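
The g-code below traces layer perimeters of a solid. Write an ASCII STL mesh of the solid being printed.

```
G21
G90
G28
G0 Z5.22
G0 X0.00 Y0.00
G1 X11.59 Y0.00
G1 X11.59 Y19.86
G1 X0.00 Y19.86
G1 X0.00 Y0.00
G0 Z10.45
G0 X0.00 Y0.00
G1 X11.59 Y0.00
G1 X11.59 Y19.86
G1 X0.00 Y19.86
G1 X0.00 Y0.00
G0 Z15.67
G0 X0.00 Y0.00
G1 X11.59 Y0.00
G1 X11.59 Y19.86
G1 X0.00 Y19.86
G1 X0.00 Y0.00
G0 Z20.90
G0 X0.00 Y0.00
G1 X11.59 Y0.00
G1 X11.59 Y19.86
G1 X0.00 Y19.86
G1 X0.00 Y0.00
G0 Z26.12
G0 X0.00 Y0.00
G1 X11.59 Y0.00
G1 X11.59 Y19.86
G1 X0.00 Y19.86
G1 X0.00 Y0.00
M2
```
solid part
  facet normal 0.0000 0.0000 -1.0000
    outer loop
      vertex 11.59 19.86 0.00
      vertex 11.59 0.00 0.00
      vertex 0.00 0.00 0.00
    endloop
  endfacet
  facet normal 0.0000 0.0000 -1.0000
    outer loop
      vertex 0.00 19.86 0.00
      vertex 11.59 19.86 0.00
      vertex 0.00 0.00 0.00
    endloop
  endfacet
  facet normal 0.0000 0.0000 1.0000
    outer loop
      vertex 0.00 0.00 26.12
      vertex 11.59 0.00 26.12
      vertex 11.59 19.86 26.12
    endloop
  endfacet
  facet normal 0.0000 0.0000 1.0000
    outer loop
      vertex 0.00 0.00 26.12
      vertex 11.59 19.86 26.12
      vertex 0.00 19.86 26.12
    endloop
  endfacet
  facet normal 0.0000 -1.0000 0.0000
    outer loop
      vertex 0.00 0.00 0.00
      vertex 11.59 0.00 0.00
      vertex 11.59 0.00 26.12
    endloop
  endfacet
  facet normal 0.0000 -1.0000 0.0000
    outer loop
      vertex 0.00 0.00 0.00
      vertex 11.59 0.00 26.12
      vertex 0.00 0.00 26.12
    endloop
  endfacet
  facet normal 0.0000 1.0000 0.0000
    outer loop
      vertex 11.59 19.86 26.12
      vertex 11.59 19.86 0.00
      vertex 0.00 19.86 0.00
    endloop
  endfacet
  facet normal 0.0000 1.0000 0.0000
    outer loop
      vertex 0.00 19.86 26.12
      vertex 11.59 19.86 26.12
      vertex 0.00 19.86 0.00
    endloop
  endfacet
  facet normal -1.0000 0.0000 0.0000
    outer loop
      vertex 0.00 19.86 26.12
      vertex 0.00 19.86 0.00
      vertex 0.00 0.00 0.00
    endloop
  endfacet
  facet normal -1.0000 0.0000 0.0000
    outer loop
      vertex 0.00 0.00 26.12
      vertex 0.00 19.86 26.12
      vertex 0.00 0.00 0.00
    endloop
  endfacet
  facet normal 1.0000 0.0000 0.0000
    outer loop
      vertex 11.59 0.00 0.00
      vertex 11.59 19.86 0.00
      vertex 11.59 19.86 26.12
    endloop
  endfacet
  facet normal 1.0000 0.0000 0.0000
    outer loop
      vertex 11.59 0.00 0.00
      vertex 11.59 19.86 26.12
      vertex 11.59 0.00 26.12
    endloop
  endfacet
endsolid part

The G0 Z moves step by Δz≈5.22 mm. Every layer's G1 loop is the same polygon, so the solid is a straight extrusion of it from z=0 to z≈26.1. Closing with flat bottom and top caps and triangulating gives 12 facets — a rectangular box, roughly 11.6 × 19.9 mm footprint and 26.1 mm tall.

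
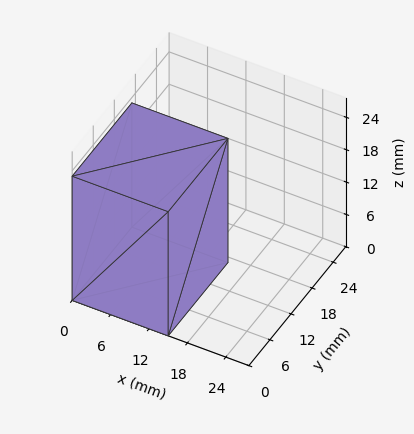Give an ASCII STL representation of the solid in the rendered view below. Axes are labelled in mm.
Reading the render: the shape is a rectangular box, roughly 15 × 17 mm footprint and 23 mm tall (dimensions read to the nearest mm from the axis ticks). For the STL, each face is triangulated and given an outward normal.

solid part
  facet normal 0.0000 0.0000 -1.0000
    outer loop
      vertex 15.000 17.000 0.000
      vertex 15.000 0.000 0.000
      vertex 0.000 0.000 0.000
    endloop
  endfacet
  facet normal 0.0000 0.0000 -1.0000
    outer loop
      vertex 0.000 17.000 0.000
      vertex 15.000 17.000 0.000
      vertex 0.000 0.000 0.000
    endloop
  endfacet
  facet normal 0.0000 0.0000 1.0000
    outer loop
      vertex 0.000 0.000 23.000
      vertex 15.000 0.000 23.000
      vertex 15.000 17.000 23.000
    endloop
  endfacet
  facet normal 0.0000 0.0000 1.0000
    outer loop
      vertex 0.000 0.000 23.000
      vertex 15.000 17.000 23.000
      vertex 0.000 17.000 23.000
    endloop
  endfacet
  facet normal 0.0000 -1.0000 0.0000
    outer loop
      vertex 0.000 0.000 0.000
      vertex 15.000 0.000 0.000
      vertex 15.000 0.000 23.000
    endloop
  endfacet
  facet normal 0.0000 -1.0000 0.0000
    outer loop
      vertex 0.000 0.000 0.000
      vertex 15.000 0.000 23.000
      vertex 0.000 0.000 23.000
    endloop
  endfacet
  facet normal 0.0000 1.0000 0.0000
    outer loop
      vertex 15.000 17.000 23.000
      vertex 15.000 17.000 0.000
      vertex 0.000 17.000 0.000
    endloop
  endfacet
  facet normal 0.0000 1.0000 0.0000
    outer loop
      vertex 0.000 17.000 23.000
      vertex 15.000 17.000 23.000
      vertex 0.000 17.000 0.000
    endloop
  endfacet
  facet normal -1.0000 0.0000 0.0000
    outer loop
      vertex 0.000 17.000 23.000
      vertex 0.000 17.000 0.000
      vertex 0.000 0.000 0.000
    endloop
  endfacet
  facet normal -1.0000 0.0000 0.0000
    outer loop
      vertex 0.000 0.000 23.000
      vertex 0.000 17.000 23.000
      vertex 0.000 0.000 0.000
    endloop
  endfacet
  facet normal 1.0000 0.0000 0.0000
    outer loop
      vertex 15.000 0.000 0.000
      vertex 15.000 17.000 0.000
      vertex 15.000 17.000 23.000
    endloop
  endfacet
  facet normal 1.0000 0.0000 0.0000
    outer loop
      vertex 15.000 0.000 0.000
      vertex 15.000 17.000 23.000
      vertex 15.000 0.000 23.000
    endloop
  endfacet
endsolid part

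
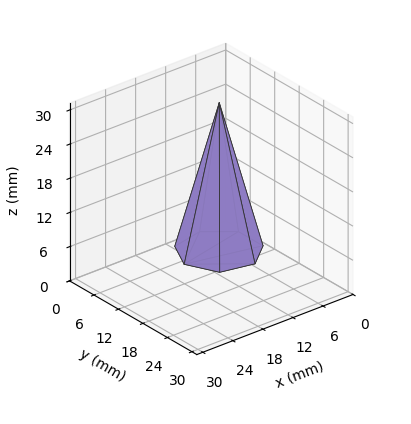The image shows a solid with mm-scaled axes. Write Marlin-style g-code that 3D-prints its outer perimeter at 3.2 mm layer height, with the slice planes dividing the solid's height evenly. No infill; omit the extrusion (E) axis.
Reading the render: the shape is a regular 7-sided pyramid, base circumscribed radius ≈ 7 mm, apex at z ≈ 26 mm (dimensions read to the nearest mm from the axis ticks). For the g-code, the solid's height is divided into equal slices at the stated Δz and each level perimeter traced with G1 moves after a G0 lift.

; perimeter-only toolpath
G21 ; units = mm
G90 ; absolute positioning
G28 ; home
; layer 1
G0 Z3.2
G0 X13.1 Y7.0
G1 X10.8 Y11.8
G1 X5.6 Y13.0
G1 X1.5 Y9.6
G1 X1.5 Y4.4
G1 X5.6 Y1.1
G1 X10.8 Y2.2
G1 X13.1 Y7.0
; layer 2
G0 Z6.5
G0 X12.2 Y7.0
G1 X10.3 Y11.1
G1 X5.8 Y12.1
G1 X2.3 Y9.2
G1 X2.3 Y4.8
G1 X5.8 Y1.9
G1 X10.3 Y2.9
G1 X12.2 Y7.0
; layer 3
G0 Z9.8
G0 X11.4 Y7.0
G1 X9.8 Y10.4
G1 X6.0 Y11.2
G1 X3.1 Y8.9
G1 X3.1 Y5.1
G1 X6.0 Y2.8
G1 X9.8 Y3.6
G1 X11.4 Y7.0
; layer 4
G0 Z13.0
G0 X10.5 Y7.0
G1 X9.2 Y9.8
G1 X6.2 Y10.4
G1 X3.9 Y8.5
G1 X3.9 Y5.5
G1 X6.2 Y3.6
G1 X9.2 Y4.2
G1 X10.5 Y7.0
; layer 5
G0 Z16.2
G0 X9.6 Y7.0
G1 X8.7 Y9.1
G1 X6.4 Y9.6
G1 X4.6 Y8.1
G1 X4.6 Y5.9
G1 X6.4 Y4.5
G1 X8.7 Y4.9
G1 X9.6 Y7.0
; layer 6
G0 Z19.5
G0 X8.8 Y7.0
G1 X8.1 Y8.4
G1 X6.6 Y8.7
G1 X5.4 Y7.8
G1 X5.4 Y6.2
G1 X6.6 Y5.3
G1 X8.1 Y5.6
G1 X8.8 Y7.0
; layer 7
G0 Z22.8
G0 X7.9 Y7.0
G1 X7.5 Y7.7
G1 X6.8 Y7.8
G1 X6.2 Y7.4
G1 X6.2 Y6.6
G1 X6.8 Y6.2
G1 X7.5 Y6.3
G1 X7.9 Y7.0
M2 ; end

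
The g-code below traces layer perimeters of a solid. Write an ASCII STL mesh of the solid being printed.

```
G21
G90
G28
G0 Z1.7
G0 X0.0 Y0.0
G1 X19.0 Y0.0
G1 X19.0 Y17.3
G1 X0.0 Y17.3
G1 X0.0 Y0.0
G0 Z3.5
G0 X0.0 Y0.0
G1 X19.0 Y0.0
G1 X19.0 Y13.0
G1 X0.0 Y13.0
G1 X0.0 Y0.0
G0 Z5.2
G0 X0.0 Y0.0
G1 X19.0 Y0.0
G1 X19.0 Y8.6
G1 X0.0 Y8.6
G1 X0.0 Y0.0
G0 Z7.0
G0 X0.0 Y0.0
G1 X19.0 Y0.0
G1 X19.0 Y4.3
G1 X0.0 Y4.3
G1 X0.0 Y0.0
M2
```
solid part
  facet normal 0.0000 0.0000 -1.0000
    outer loop
      vertex 19.0 21.6 0.0
      vertex 19.0 0.0 0.0
      vertex 0.0 0.0 0.0
    endloop
  endfacet
  facet normal 0.0000 0.0000 -1.0000
    outer loop
      vertex 0.0 21.6 0.0
      vertex 19.0 21.6 0.0
      vertex 0.0 0.0 0.0
    endloop
  endfacet
  facet normal 0.0000 -1.0000 0.0000
    outer loop
      vertex 0.0 0.0 0.0
      vertex 19.0 0.0 0.0
      vertex 19.0 0.0 8.7
    endloop
  endfacet
  facet normal 0.0000 -1.0000 0.0000
    outer loop
      vertex 0.0 0.0 0.0
      vertex 19.0 0.0 8.7
      vertex 0.0 0.0 8.7
    endloop
  endfacet
  facet normal 0.0000 0.3736 0.9276
    outer loop
      vertex 0.0 0.0 8.7
      vertex 19.0 0.0 8.7
      vertex 19.0 21.6 0.0
    endloop
  endfacet
  facet normal 0.0000 0.3736 0.9276
    outer loop
      vertex 0.0 0.0 8.7
      vertex 19.0 21.6 0.0
      vertex 0.0 21.6 0.0
    endloop
  endfacet
  facet normal -1.0000 0.0000 0.0000
    outer loop
      vertex 0.0 0.0 8.7
      vertex 0.0 21.6 0.0
      vertex 0.0 0.0 0.0
    endloop
  endfacet
  facet normal 1.0000 0.0000 0.0000
    outer loop
      vertex 19.0 0.0 0.0
      vertex 19.0 21.6 0.0
      vertex 19.0 0.0 8.7
    endloop
  endfacet
endsolid part

The G0 Z moves step by Δz≈1.7 mm. The G1 loops shrink linearly with z, so the solid tapers from its base footprint up to z≈8.7. Closing with a flat bottom cap and the tapered top and triangulating gives 8 facets — a wedge (ramp): 19 × 21.6 mm base, rising to 8.7 mm along the y=0 edge and sloping linearly to z=0 at y=21.6.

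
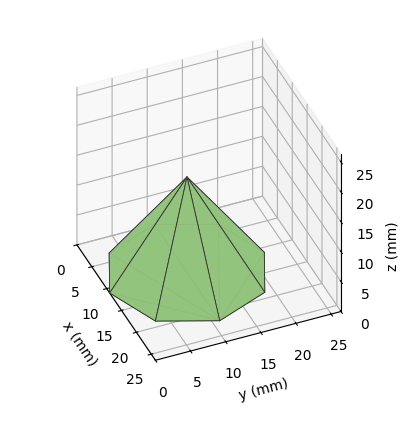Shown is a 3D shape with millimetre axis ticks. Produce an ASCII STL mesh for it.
Reading the render: the shape is a regular 8-sided pyramid, base circumscribed radius ≈ 11 mm, apex at z ≈ 16 mm (dimensions read to the nearest mm from the axis ticks). For the STL, each face is triangulated and given an outward normal.

solid part
  facet normal 0.0000 0.0000 -1.0000
    outer loop
      vertex 11.00 22.00 0.00
      vertex 18.78 18.78 0.00
      vertex 22.00 11.00 0.00
    endloop
  endfacet
  facet normal 0.0000 0.0000 -1.0000
    outer loop
      vertex 3.22 18.78 0.00
      vertex 11.00 22.00 0.00
      vertex 22.00 11.00 0.00
    endloop
  endfacet
  facet normal 0.0000 0.0000 -1.0000
    outer loop
      vertex 0.00 11.00 0.00
      vertex 3.22 18.78 0.00
      vertex 22.00 11.00 0.00
    endloop
  endfacet
  facet normal 0.0000 0.0000 -1.0000
    outer loop
      vertex 3.22 3.22 0.00
      vertex 0.00 11.00 0.00
      vertex 22.00 11.00 0.00
    endloop
  endfacet
  facet normal 0.0000 0.0000 -1.0000
    outer loop
      vertex 11.00 0.00 0.00
      vertex 3.22 3.22 0.00
      vertex 22.00 11.00 0.00
    endloop
  endfacet
  facet normal 0.0000 0.0000 -1.0000
    outer loop
      vertex 18.78 3.22 0.00
      vertex 11.00 0.00 0.00
      vertex 22.00 11.00 0.00
    endloop
  endfacet
  facet normal 0.7799 0.3228 0.5362
    outer loop
      vertex 22.00 11.00 0.00
      vertex 18.78 18.78 0.00
      vertex 11.00 11.00 16.00
    endloop
  endfacet
  facet normal 0.3228 0.7799 0.5362
    outer loop
      vertex 18.78 18.78 0.00
      vertex 11.00 22.00 0.00
      vertex 11.00 11.00 16.00
    endloop
  endfacet
  facet normal -0.3228 0.7799 0.5362
    outer loop
      vertex 11.00 22.00 0.00
      vertex 3.22 18.78 0.00
      vertex 11.00 11.00 16.00
    endloop
  endfacet
  facet normal -0.7799 0.3228 0.5362
    outer loop
      vertex 3.22 18.78 0.00
      vertex 0.00 11.00 0.00
      vertex 11.00 11.00 16.00
    endloop
  endfacet
  facet normal -0.7799 -0.3228 0.5362
    outer loop
      vertex 0.00 11.00 0.00
      vertex 3.22 3.22 0.00
      vertex 11.00 11.00 16.00
    endloop
  endfacet
  facet normal -0.3228 -0.7799 0.5362
    outer loop
      vertex 3.22 3.22 0.00
      vertex 11.00 0.00 0.00
      vertex 11.00 11.00 16.00
    endloop
  endfacet
  facet normal 0.3228 -0.7799 0.5362
    outer loop
      vertex 11.00 0.00 0.00
      vertex 18.78 3.22 0.00
      vertex 11.00 11.00 16.00
    endloop
  endfacet
  facet normal 0.7799 -0.3228 0.5362
    outer loop
      vertex 18.78 3.22 0.00
      vertex 22.00 11.00 0.00
      vertex 11.00 11.00 16.00
    endloop
  endfacet
endsolid part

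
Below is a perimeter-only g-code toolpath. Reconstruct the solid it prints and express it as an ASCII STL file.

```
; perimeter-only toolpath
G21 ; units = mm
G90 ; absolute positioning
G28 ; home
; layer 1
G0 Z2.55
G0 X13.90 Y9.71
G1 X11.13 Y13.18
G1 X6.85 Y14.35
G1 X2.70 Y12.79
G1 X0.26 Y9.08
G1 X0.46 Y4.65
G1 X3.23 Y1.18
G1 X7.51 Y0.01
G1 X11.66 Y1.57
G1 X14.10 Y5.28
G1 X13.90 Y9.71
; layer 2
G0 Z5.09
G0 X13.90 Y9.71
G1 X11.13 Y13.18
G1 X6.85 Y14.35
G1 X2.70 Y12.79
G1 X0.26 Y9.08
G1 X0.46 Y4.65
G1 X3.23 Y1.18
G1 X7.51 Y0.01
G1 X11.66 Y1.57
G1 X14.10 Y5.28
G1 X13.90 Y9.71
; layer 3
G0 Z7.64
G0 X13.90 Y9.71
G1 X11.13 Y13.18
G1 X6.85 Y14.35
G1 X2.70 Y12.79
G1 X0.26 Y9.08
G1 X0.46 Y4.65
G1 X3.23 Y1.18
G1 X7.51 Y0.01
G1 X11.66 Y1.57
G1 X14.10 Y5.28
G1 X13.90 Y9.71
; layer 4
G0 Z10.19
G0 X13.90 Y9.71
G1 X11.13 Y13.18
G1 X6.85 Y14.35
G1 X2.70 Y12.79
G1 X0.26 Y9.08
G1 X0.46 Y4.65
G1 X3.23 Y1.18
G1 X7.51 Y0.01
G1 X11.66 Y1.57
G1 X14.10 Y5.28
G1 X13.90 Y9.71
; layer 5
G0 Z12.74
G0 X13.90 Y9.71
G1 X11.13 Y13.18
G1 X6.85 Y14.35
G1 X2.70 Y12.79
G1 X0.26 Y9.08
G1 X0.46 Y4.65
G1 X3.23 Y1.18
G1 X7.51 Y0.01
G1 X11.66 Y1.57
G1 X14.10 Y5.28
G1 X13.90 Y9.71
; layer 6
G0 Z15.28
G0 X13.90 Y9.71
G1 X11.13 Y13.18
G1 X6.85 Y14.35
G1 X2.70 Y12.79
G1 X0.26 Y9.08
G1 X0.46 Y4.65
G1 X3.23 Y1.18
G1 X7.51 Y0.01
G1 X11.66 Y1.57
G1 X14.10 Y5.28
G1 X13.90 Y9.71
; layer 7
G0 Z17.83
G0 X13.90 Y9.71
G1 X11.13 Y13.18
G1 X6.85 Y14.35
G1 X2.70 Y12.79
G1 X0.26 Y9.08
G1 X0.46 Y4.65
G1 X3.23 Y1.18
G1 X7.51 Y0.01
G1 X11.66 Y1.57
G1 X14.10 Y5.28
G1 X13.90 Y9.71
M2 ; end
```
solid part
  facet normal 0.0000 0.0000 -1.0000
    outer loop
      vertex 6.85 14.35 0.00
      vertex 11.13 13.18 0.00
      vertex 13.90 9.71 0.00
    endloop
  endfacet
  facet normal 0.0000 0.0000 -1.0000
    outer loop
      vertex 2.70 12.79 0.00
      vertex 6.85 14.35 0.00
      vertex 13.90 9.71 0.00
    endloop
  endfacet
  facet normal 0.0000 0.0000 -1.0000
    outer loop
      vertex 0.26 9.08 0.00
      vertex 2.70 12.79 0.00
      vertex 13.90 9.71 0.00
    endloop
  endfacet
  facet normal 0.0000 0.0000 -1.0000
    outer loop
      vertex 0.46 4.65 0.00
      vertex 0.26 9.08 0.00
      vertex 13.90 9.71 0.00
    endloop
  endfacet
  facet normal 0.0000 0.0000 -1.0000
    outer loop
      vertex 3.23 1.18 0.00
      vertex 0.46 4.65 0.00
      vertex 13.90 9.71 0.00
    endloop
  endfacet
  facet normal 0.0000 0.0000 -1.0000
    outer loop
      vertex 7.51 0.01 0.00
      vertex 3.23 1.18 0.00
      vertex 13.90 9.71 0.00
    endloop
  endfacet
  facet normal 0.0000 0.0000 -1.0000
    outer loop
      vertex 11.66 1.57 0.00
      vertex 7.51 0.01 0.00
      vertex 13.90 9.71 0.00
    endloop
  endfacet
  facet normal 0.0000 0.0000 -1.0000
    outer loop
      vertex 14.10 5.28 0.00
      vertex 11.66 1.57 0.00
      vertex 13.90 9.71 0.00
    endloop
  endfacet
  facet normal 0.0000 0.0000 1.0000
    outer loop
      vertex 13.90 9.71 17.83
      vertex 11.13 13.18 17.83
      vertex 6.85 14.35 17.83
    endloop
  endfacet
  facet normal 0.0000 0.0000 1.0000
    outer loop
      vertex 13.90 9.71 17.83
      vertex 6.85 14.35 17.83
      vertex 2.70 12.79 17.83
    endloop
  endfacet
  facet normal 0.0000 0.0000 1.0000
    outer loop
      vertex 13.90 9.71 17.83
      vertex 2.70 12.79 17.83
      vertex 0.26 9.08 17.83
    endloop
  endfacet
  facet normal 0.0000 0.0000 1.0000
    outer loop
      vertex 13.90 9.71 17.83
      vertex 0.26 9.08 17.83
      vertex 0.46 4.65 17.83
    endloop
  endfacet
  facet normal 0.0000 0.0000 1.0000
    outer loop
      vertex 13.90 9.71 17.83
      vertex 0.46 4.65 17.83
      vertex 3.23 1.18 17.83
    endloop
  endfacet
  facet normal 0.0000 0.0000 1.0000
    outer loop
      vertex 13.90 9.71 17.83
      vertex 3.23 1.18 17.83
      vertex 7.51 0.01 17.83
    endloop
  endfacet
  facet normal 0.0000 0.0000 1.0000
    outer loop
      vertex 13.90 9.71 17.83
      vertex 7.51 0.01 17.83
      vertex 11.66 1.57 17.83
    endloop
  endfacet
  facet normal 0.0000 0.0000 1.0000
    outer loop
      vertex 13.90 9.71 17.83
      vertex 11.66 1.57 17.83
      vertex 14.10 5.28 17.83
    endloop
  endfacet
  facet normal 0.7815 0.6239 0.0000
    outer loop
      vertex 13.90 9.71 0.00
      vertex 11.13 13.18 0.00
      vertex 11.13 13.18 17.83
    endloop
  endfacet
  facet normal 0.7815 0.6239 0.0000
    outer loop
      vertex 13.90 9.71 0.00
      vertex 11.13 13.18 17.83
      vertex 13.90 9.71 17.83
    endloop
  endfacet
  facet normal 0.2637 0.9646 0.0000
    outer loop
      vertex 11.13 13.18 0.00
      vertex 6.85 14.35 0.00
      vertex 6.85 14.35 17.83
    endloop
  endfacet
  facet normal 0.2637 0.9646 0.0000
    outer loop
      vertex 11.13 13.18 0.00
      vertex 6.85 14.35 17.83
      vertex 11.13 13.18 17.83
    endloop
  endfacet
  facet normal -0.3519 0.9361 0.0000
    outer loop
      vertex 6.85 14.35 0.00
      vertex 2.70 12.79 0.00
      vertex 2.70 12.79 17.83
    endloop
  endfacet
  facet normal -0.3519 0.9361 0.0000
    outer loop
      vertex 6.85 14.35 0.00
      vertex 2.70 12.79 17.83
      vertex 6.85 14.35 17.83
    endloop
  endfacet
  facet normal -0.8355 0.5495 0.0000
    outer loop
      vertex 2.70 12.79 0.00
      vertex 0.26 9.08 0.00
      vertex 0.26 9.08 17.83
    endloop
  endfacet
  facet normal -0.8355 0.5495 0.0000
    outer loop
      vertex 2.70 12.79 0.00
      vertex 0.26 9.08 17.83
      vertex 2.70 12.79 17.83
    endloop
  endfacet
  facet normal -0.9990 -0.0451 0.0000
    outer loop
      vertex 0.26 9.08 0.00
      vertex 0.46 4.65 0.00
      vertex 0.46 4.65 17.83
    endloop
  endfacet
  facet normal -0.9990 -0.0451 0.0000
    outer loop
      vertex 0.26 9.08 0.00
      vertex 0.46 4.65 17.83
      vertex 0.26 9.08 17.83
    endloop
  endfacet
  facet normal -0.7815 -0.6239 0.0000
    outer loop
      vertex 0.46 4.65 0.00
      vertex 3.23 1.18 0.00
      vertex 3.23 1.18 17.83
    endloop
  endfacet
  facet normal -0.7815 -0.6239 0.0000
    outer loop
      vertex 0.46 4.65 0.00
      vertex 3.23 1.18 17.83
      vertex 0.46 4.65 17.83
    endloop
  endfacet
  facet normal -0.2637 -0.9646 0.0000
    outer loop
      vertex 3.23 1.18 0.00
      vertex 7.51 0.01 0.00
      vertex 7.51 0.01 17.83
    endloop
  endfacet
  facet normal -0.2637 -0.9646 0.0000
    outer loop
      vertex 3.23 1.18 0.00
      vertex 7.51 0.01 17.83
      vertex 3.23 1.18 17.83
    endloop
  endfacet
  facet normal 0.3519 -0.9361 0.0000
    outer loop
      vertex 7.51 0.01 0.00
      vertex 11.66 1.57 0.00
      vertex 11.66 1.57 17.83
    endloop
  endfacet
  facet normal 0.3519 -0.9361 0.0000
    outer loop
      vertex 7.51 0.01 0.00
      vertex 11.66 1.57 17.83
      vertex 7.51 0.01 17.83
    endloop
  endfacet
  facet normal 0.8355 -0.5495 0.0000
    outer loop
      vertex 11.66 1.57 0.00
      vertex 14.10 5.28 0.00
      vertex 14.10 5.28 17.83
    endloop
  endfacet
  facet normal 0.8355 -0.5495 0.0000
    outer loop
      vertex 11.66 1.57 0.00
      vertex 14.10 5.28 17.83
      vertex 11.66 1.57 17.83
    endloop
  endfacet
  facet normal 0.9990 0.0451 0.0000
    outer loop
      vertex 14.10 5.28 0.00
      vertex 13.90 9.71 0.00
      vertex 13.90 9.71 17.83
    endloop
  endfacet
  facet normal 0.9990 0.0451 0.0000
    outer loop
      vertex 14.10 5.28 0.00
      vertex 13.90 9.71 17.83
      vertex 14.10 5.28 17.83
    endloop
  endfacet
endsolid part

The G0 Z moves step by Δz≈2.55 mm. Every layer's G1 loop is the same polygon, so the solid is a straight extrusion of it from z=0 to z≈17.8. Closing with flat bottom and top caps and triangulating gives 36 facets — a regular 10-sided prism (a cylinder approximated with 10 flat sides), circumscribed radius ≈ 7.18 mm, height ≈ 17.8 mm.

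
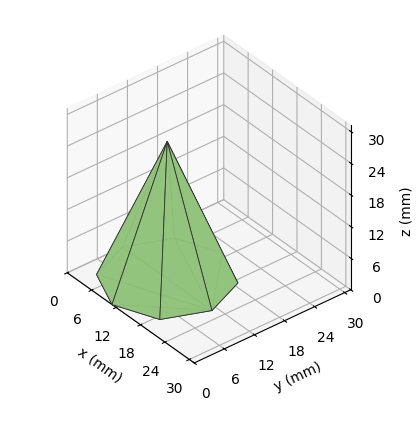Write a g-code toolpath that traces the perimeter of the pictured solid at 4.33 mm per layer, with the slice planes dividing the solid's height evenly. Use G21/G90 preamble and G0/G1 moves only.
Reading the render: the shape is a regular 8-sided pyramid, base circumscribed radius ≈ 11 mm, apex at z ≈ 26 mm (dimensions read to the nearest mm from the axis ticks). For the g-code, the solid's height is divided into equal slices at the stated Δz and each level perimeter traced with G1 moves after a G0 lift.

; perimeter-only toolpath
G21 ; units = mm
G90 ; absolute positioning
G28 ; home
; layer 1
G0 Z4.33
G0 X20.17 Y11.00
G1 X17.48 Y17.48
G1 X11.00 Y20.17
G1 X4.52 Y17.48
G1 X1.83 Y11.00
G1 X4.52 Y4.52
G1 X11.00 Y1.83
G1 X17.48 Y4.52
G1 X20.17 Y11.00
; layer 2
G0 Z8.67
G0 X18.33 Y11.00
G1 X16.19 Y16.19
G1 X11.00 Y18.33
G1 X5.81 Y16.19
G1 X3.67 Y11.00
G1 X5.81 Y5.81
G1 X11.00 Y3.67
G1 X16.19 Y5.81
G1 X18.33 Y11.00
; layer 3
G0 Z13.00
G0 X16.50 Y11.00
G1 X14.89 Y14.89
G1 X11.00 Y16.50
G1 X7.11 Y14.89
G1 X5.50 Y11.00
G1 X7.11 Y7.11
G1 X11.00 Y5.50
G1 X14.89 Y7.11
G1 X16.50 Y11.00
; layer 4
G0 Z17.33
G0 X14.67 Y11.00
G1 X13.59 Y13.59
G1 X11.00 Y14.67
G1 X8.41 Y13.59
G1 X7.33 Y11.00
G1 X8.41 Y8.41
G1 X11.00 Y7.33
G1 X13.59 Y8.41
G1 X14.67 Y11.00
; layer 5
G0 Z21.67
G0 X12.83 Y11.00
G1 X12.30 Y12.30
G1 X11.00 Y12.83
G1 X9.70 Y12.30
G1 X9.17 Y11.00
G1 X9.70 Y9.70
G1 X11.00 Y9.17
G1 X12.30 Y9.70
G1 X12.83 Y11.00
M2 ; end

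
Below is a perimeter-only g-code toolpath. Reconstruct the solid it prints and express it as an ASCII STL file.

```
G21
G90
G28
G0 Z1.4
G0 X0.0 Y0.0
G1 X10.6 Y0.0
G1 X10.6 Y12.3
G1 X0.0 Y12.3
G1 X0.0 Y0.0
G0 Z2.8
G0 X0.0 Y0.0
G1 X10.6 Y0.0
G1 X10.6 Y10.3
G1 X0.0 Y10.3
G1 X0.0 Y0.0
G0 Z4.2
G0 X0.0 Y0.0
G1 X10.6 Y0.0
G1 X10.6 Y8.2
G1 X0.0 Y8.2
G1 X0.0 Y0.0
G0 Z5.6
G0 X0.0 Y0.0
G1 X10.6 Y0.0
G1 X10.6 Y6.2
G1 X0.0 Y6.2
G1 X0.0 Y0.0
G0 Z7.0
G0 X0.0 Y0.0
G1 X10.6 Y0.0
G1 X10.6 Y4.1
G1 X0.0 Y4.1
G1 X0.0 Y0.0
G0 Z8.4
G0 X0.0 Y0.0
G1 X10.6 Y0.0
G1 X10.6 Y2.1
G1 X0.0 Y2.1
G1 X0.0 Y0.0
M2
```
solid part
  facet normal 0.0000 0.0000 -1.0000
    outer loop
      vertex 10.6 14.4 0.0
      vertex 10.6 0.0 0.0
      vertex 0.0 0.0 0.0
    endloop
  endfacet
  facet normal 0.0000 0.0000 -1.0000
    outer loop
      vertex 0.0 14.4 0.0
      vertex 10.6 14.4 0.0
      vertex 0.0 0.0 0.0
    endloop
  endfacet
  facet normal 0.0000 -1.0000 0.0000
    outer loop
      vertex 0.0 0.0 0.0
      vertex 10.6 0.0 0.0
      vertex 10.6 0.0 9.8
    endloop
  endfacet
  facet normal 0.0000 -1.0000 0.0000
    outer loop
      vertex 0.0 0.0 0.0
      vertex 10.6 0.0 9.8
      vertex 0.0 0.0 9.8
    endloop
  endfacet
  facet normal 0.0000 0.5626 0.8267
    outer loop
      vertex 0.0 0.0 9.8
      vertex 10.6 0.0 9.8
      vertex 10.6 14.4 0.0
    endloop
  endfacet
  facet normal 0.0000 0.5626 0.8267
    outer loop
      vertex 0.0 0.0 9.8
      vertex 10.6 14.4 0.0
      vertex 0.0 14.4 0.0
    endloop
  endfacet
  facet normal -1.0000 0.0000 0.0000
    outer loop
      vertex 0.0 0.0 9.8
      vertex 0.0 14.4 0.0
      vertex 0.0 0.0 0.0
    endloop
  endfacet
  facet normal 1.0000 0.0000 0.0000
    outer loop
      vertex 10.6 0.0 0.0
      vertex 10.6 14.4 0.0
      vertex 10.6 0.0 9.8
    endloop
  endfacet
endsolid part

The G0 Z moves step by Δz≈1.4 mm. The G1 loops shrink linearly with z, so the solid tapers from its base footprint up to z≈9.8. Closing with a flat bottom cap and the tapered top and triangulating gives 8 facets — a wedge (ramp): 10.6 × 14.4 mm base, rising to 9.8 mm along the y=0 edge and sloping linearly to z=0 at y=14.4.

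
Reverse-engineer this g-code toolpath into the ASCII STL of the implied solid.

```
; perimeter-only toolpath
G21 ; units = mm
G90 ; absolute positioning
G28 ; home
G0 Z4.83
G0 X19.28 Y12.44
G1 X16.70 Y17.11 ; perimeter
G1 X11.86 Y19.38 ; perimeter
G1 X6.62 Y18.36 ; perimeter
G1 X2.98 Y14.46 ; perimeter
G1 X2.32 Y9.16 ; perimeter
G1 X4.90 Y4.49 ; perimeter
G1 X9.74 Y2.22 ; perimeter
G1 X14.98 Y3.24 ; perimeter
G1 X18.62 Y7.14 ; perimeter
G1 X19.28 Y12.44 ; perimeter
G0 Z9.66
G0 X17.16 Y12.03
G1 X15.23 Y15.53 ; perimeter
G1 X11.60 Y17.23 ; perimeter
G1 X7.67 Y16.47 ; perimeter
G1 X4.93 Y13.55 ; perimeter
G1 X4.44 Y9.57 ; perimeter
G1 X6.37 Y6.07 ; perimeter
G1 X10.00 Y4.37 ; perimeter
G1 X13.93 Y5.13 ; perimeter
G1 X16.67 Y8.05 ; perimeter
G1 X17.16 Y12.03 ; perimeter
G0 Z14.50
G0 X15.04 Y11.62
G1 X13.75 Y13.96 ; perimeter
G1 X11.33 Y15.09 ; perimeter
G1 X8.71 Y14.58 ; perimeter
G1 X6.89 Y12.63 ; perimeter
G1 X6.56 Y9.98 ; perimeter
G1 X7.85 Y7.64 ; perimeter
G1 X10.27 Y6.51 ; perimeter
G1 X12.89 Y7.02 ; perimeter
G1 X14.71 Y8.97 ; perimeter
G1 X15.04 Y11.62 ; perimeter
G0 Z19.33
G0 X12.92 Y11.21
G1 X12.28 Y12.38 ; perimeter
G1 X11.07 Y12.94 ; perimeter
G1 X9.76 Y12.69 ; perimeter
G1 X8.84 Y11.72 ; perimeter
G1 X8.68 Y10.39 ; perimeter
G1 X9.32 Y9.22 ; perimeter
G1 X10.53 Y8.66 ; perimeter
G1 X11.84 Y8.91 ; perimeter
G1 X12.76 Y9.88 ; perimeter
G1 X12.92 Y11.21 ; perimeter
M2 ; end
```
solid part
  facet normal 0.0000 0.0000 -1.0000
    outer loop
      vertex 12.13 21.52 0.00
      vertex 18.18 18.69 0.00
      vertex 21.40 12.85 0.00
    endloop
  endfacet
  facet normal 0.0000 0.0000 -1.0000
    outer loop
      vertex 5.58 20.25 0.00
      vertex 12.13 21.52 0.00
      vertex 21.40 12.85 0.00
    endloop
  endfacet
  facet normal 0.0000 0.0000 -1.0000
    outer loop
      vertex 1.02 15.38 0.00
      vertex 5.58 20.25 0.00
      vertex 21.40 12.85 0.00
    endloop
  endfacet
  facet normal 0.0000 0.0000 -1.0000
    outer loop
      vertex 0.20 8.75 0.00
      vertex 1.02 15.38 0.00
      vertex 21.40 12.85 0.00
    endloop
  endfacet
  facet normal 0.0000 0.0000 -1.0000
    outer loop
      vertex 3.42 2.91 0.00
      vertex 0.20 8.75 0.00
      vertex 21.40 12.85 0.00
    endloop
  endfacet
  facet normal 0.0000 0.0000 -1.0000
    outer loop
      vertex 9.47 0.08 0.00
      vertex 3.42 2.91 0.00
      vertex 21.40 12.85 0.00
    endloop
  endfacet
  facet normal 0.0000 0.0000 -1.0000
    outer loop
      vertex 16.02 1.35 0.00
      vertex 9.47 0.08 0.00
      vertex 21.40 12.85 0.00
    endloop
  endfacet
  facet normal 0.0000 0.0000 -1.0000
    outer loop
      vertex 20.58 6.22 0.00
      vertex 16.02 1.35 0.00
      vertex 21.40 12.85 0.00
    endloop
  endfacet
  facet normal 0.8059 0.4443 0.3913
    outer loop
      vertex 21.40 12.85 0.00
      vertex 18.18 18.69 0.00
      vertex 10.80 10.80 24.16
    endloop
  endfacet
  facet normal 0.3899 0.8336 0.3913
    outer loop
      vertex 18.18 18.69 0.00
      vertex 12.13 21.52 0.00
      vertex 10.80 10.80 24.16
    endloop
  endfacet
  facet normal -0.1752 0.9035 0.3912
    outer loop
      vertex 12.13 21.52 0.00
      vertex 5.58 20.25 0.00
      vertex 10.80 10.80 24.16
    endloop
  endfacet
  facet normal -0.6718 0.6290 0.3912
    outer loop
      vertex 5.58 20.25 0.00
      vertex 1.02 15.38 0.00
      vertex 10.80 10.80 24.16
    endloop
  endfacet
  facet normal -0.9134 0.1130 0.3911
    outer loop
      vertex 1.02 15.38 0.00
      vertex 0.20 8.75 0.00
      vertex 10.80 10.80 24.16
    endloop
  endfacet
  facet normal -0.8059 -0.4443 0.3913
    outer loop
      vertex 0.20 8.75 0.00
      vertex 3.42 2.91 0.00
      vertex 10.80 10.80 24.16
    endloop
  endfacet
  facet normal -0.3899 -0.8336 0.3913
    outer loop
      vertex 3.42 2.91 0.00
      vertex 9.47 0.08 0.00
      vertex 10.80 10.80 24.16
    endloop
  endfacet
  facet normal 0.1752 -0.9035 0.3912
    outer loop
      vertex 9.47 0.08 0.00
      vertex 16.02 1.35 0.00
      vertex 10.80 10.80 24.16
    endloop
  endfacet
  facet normal 0.6718 -0.6290 0.3912
    outer loop
      vertex 16.02 1.35 0.00
      vertex 20.58 6.22 0.00
      vertex 10.80 10.80 24.16
    endloop
  endfacet
  facet normal 0.9134 -0.1130 0.3911
    outer loop
      vertex 20.58 6.22 0.00
      vertex 21.40 12.85 0.00
      vertex 10.80 10.80 24.16
    endloop
  endfacet
endsolid part

The G0 Z moves step by Δz≈4.83 mm. The G1 loops shrink linearly with z, so the solid tapers from its base footprint up to z≈24.2. Closing with a flat bottom cap and the tapered top and triangulating gives 18 facets — a regular 10-sided pyramid, base circumscribed radius ≈ 10.8 mm, apex at z ≈ 24.2 mm.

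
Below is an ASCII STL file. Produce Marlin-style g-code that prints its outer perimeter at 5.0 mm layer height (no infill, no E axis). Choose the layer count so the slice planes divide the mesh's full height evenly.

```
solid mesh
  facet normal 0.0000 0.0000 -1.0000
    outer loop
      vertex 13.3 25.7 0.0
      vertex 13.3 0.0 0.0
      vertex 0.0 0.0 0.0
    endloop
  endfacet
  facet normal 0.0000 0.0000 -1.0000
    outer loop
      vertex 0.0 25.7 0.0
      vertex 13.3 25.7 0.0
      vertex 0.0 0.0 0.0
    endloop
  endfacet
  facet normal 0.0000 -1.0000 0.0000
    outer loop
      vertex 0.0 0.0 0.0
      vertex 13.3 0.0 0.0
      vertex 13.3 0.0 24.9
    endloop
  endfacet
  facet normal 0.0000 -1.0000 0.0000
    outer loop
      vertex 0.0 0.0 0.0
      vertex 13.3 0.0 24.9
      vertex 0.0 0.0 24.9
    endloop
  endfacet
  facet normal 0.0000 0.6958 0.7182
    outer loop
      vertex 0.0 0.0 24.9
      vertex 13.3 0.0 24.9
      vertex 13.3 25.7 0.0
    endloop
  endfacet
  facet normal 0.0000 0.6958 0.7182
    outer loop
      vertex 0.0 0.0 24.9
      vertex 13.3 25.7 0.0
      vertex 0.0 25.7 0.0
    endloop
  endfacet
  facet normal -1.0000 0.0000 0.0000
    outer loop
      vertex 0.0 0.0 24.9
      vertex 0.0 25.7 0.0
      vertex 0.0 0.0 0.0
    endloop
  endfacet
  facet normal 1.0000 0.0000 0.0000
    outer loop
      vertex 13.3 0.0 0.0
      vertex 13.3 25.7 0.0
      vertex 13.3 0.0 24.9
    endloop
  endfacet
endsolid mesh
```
; perimeter-only toolpath
G21 ; units = mm
G90 ; absolute positioning
G28 ; home
; layer 1
G0 Z5.0
G0 X0.0 Y0.0
G1 X13.3 Y0.0
G1 X13.3 Y20.6
G1 X0.0 Y20.6
G1 X0.0 Y0.0
; layer 2
G0 Z10.0
G0 X0.0 Y0.0
G1 X13.3 Y0.0
G1 X13.3 Y15.4
G1 X0.0 Y15.4
G1 X0.0 Y0.0
; layer 3
G0 Z14.9
G0 X0.0 Y0.0
G1 X13.3 Y0.0
G1 X13.3 Y10.3
G1 X0.0 Y10.3
G1 X0.0 Y0.0
; layer 4
G0 Z19.9
G0 X0.0 Y0.0
G1 X13.3 Y0.0
G1 X13.3 Y5.1
G1 X0.0 Y5.1
G1 X0.0 Y0.0
M2 ; end

The solid is a wedge (ramp): 13.3 × 25.7 mm base, rising to 24.9 mm along the y=0 edge and sloping linearly to z=0 at y=25.7. Slicing at Δz = 5.0 mm — 5 equal slices spanning the solid's height, so layer i sits at z = i·h/5 — gives 4 non-empty perimeters. Each is a 4-segment closed polygon; G0 lifts to the layer z and rapids to the start vertex, then G1 traces the edges. The cross-section shrinks linearly with z (the slice at the apex is degenerate and omitted).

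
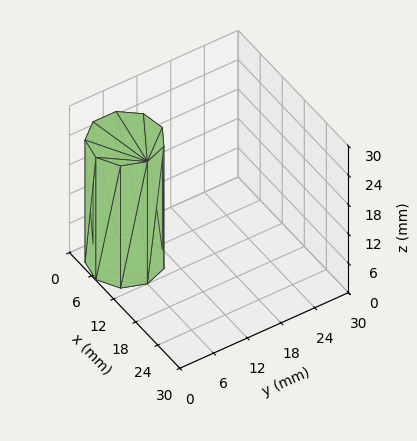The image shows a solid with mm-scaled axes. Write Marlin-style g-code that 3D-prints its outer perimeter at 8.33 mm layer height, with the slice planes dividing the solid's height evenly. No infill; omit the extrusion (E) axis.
Reading the render: the shape is a regular 9-sided prism (a cylinder approximated with 9 flat sides), circumscribed radius ≈ 6 mm, height ≈ 25 mm (dimensions read to the nearest mm from the axis ticks). For the g-code, the solid's height is divided into equal slices at the stated Δz and each level perimeter traced with G1 moves after a G0 lift.

; perimeter-only toolpath
G21 ; units = mm
G90 ; absolute positioning
G28 ; home
; layer 1
G0 Z8.33
G0 X12.00 Y6.00
G1 X10.60 Y9.86
G1 X7.04 Y11.91
G1 X3.00 Y11.20
G1 X0.36 Y8.05
G1 X0.36 Y3.95
G1 X3.00 Y0.80
G1 X7.04 Y0.09
G1 X10.60 Y2.14
G1 X12.00 Y6.00
; layer 2
G0 Z16.67
G0 X12.00 Y6.00
G1 X10.60 Y9.86
G1 X7.04 Y11.91
G1 X3.00 Y11.20
G1 X0.36 Y8.05
G1 X0.36 Y3.95
G1 X3.00 Y0.80
G1 X7.04 Y0.09
G1 X10.60 Y2.14
G1 X12.00 Y6.00
; layer 3
G0 Z25.00
G0 X12.00 Y6.00
G1 X10.60 Y9.86
G1 X7.04 Y11.91
G1 X3.00 Y11.20
G1 X0.36 Y8.05
G1 X0.36 Y3.95
G1 X3.00 Y0.80
G1 X7.04 Y0.09
G1 X10.60 Y2.14
G1 X12.00 Y6.00
M2 ; end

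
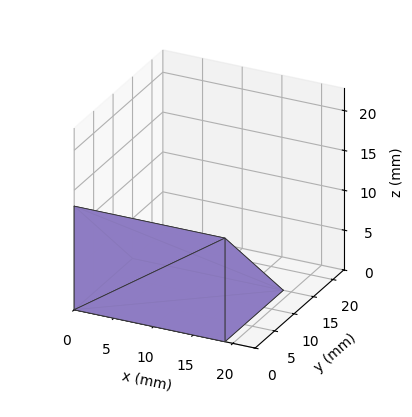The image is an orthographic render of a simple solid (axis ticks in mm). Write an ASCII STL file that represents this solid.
Reading the render: the shape is a wedge (ramp): 19 × 15 mm base, rising to 13 mm along the y=0 edge and sloping linearly to z=0 at y=15 (dimensions read to the nearest mm from the axis ticks). For the STL, each face is triangulated and given an outward normal.

solid part
  facet normal 0.0000 0.0000 -1.0000
    outer loop
      vertex 19.0 15.0 0.0
      vertex 19.0 0.0 0.0
      vertex 0.0 0.0 0.0
    endloop
  endfacet
  facet normal 0.0000 0.0000 -1.0000
    outer loop
      vertex 0.0 15.0 0.0
      vertex 19.0 15.0 0.0
      vertex 0.0 0.0 0.0
    endloop
  endfacet
  facet normal 0.0000 -1.0000 0.0000
    outer loop
      vertex 0.0 0.0 0.0
      vertex 19.0 0.0 0.0
      vertex 19.0 0.0 13.0
    endloop
  endfacet
  facet normal 0.0000 -1.0000 0.0000
    outer loop
      vertex 0.0 0.0 0.0
      vertex 19.0 0.0 13.0
      vertex 0.0 0.0 13.0
    endloop
  endfacet
  facet normal 0.0000 0.6549 0.7557
    outer loop
      vertex 0.0 0.0 13.0
      vertex 19.0 0.0 13.0
      vertex 19.0 15.0 0.0
    endloop
  endfacet
  facet normal 0.0000 0.6549 0.7557
    outer loop
      vertex 0.0 0.0 13.0
      vertex 19.0 15.0 0.0
      vertex 0.0 15.0 0.0
    endloop
  endfacet
  facet normal -1.0000 0.0000 0.0000
    outer loop
      vertex 0.0 0.0 13.0
      vertex 0.0 15.0 0.0
      vertex 0.0 0.0 0.0
    endloop
  endfacet
  facet normal 1.0000 0.0000 0.0000
    outer loop
      vertex 19.0 0.0 0.0
      vertex 19.0 15.0 0.0
      vertex 19.0 0.0 13.0
    endloop
  endfacet
endsolid part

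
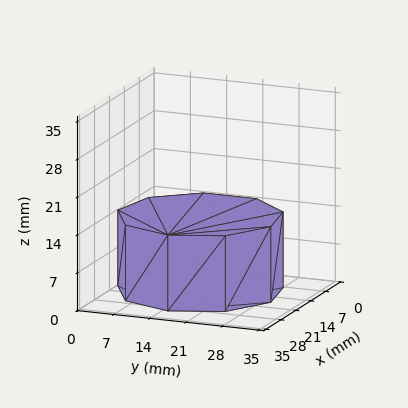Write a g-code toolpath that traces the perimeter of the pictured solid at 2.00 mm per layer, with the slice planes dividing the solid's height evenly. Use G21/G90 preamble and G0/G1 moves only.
Reading the render: the shape is a regular 9-sided prism (a cylinder approximated with 9 flat sides), circumscribed radius ≈ 15 mm, height ≈ 14 mm (dimensions read to the nearest mm from the axis ticks). For the g-code, the solid's height is divided into equal slices at the stated Δz and each level perimeter traced with G1 moves after a G0 lift.

; perimeter-only toolpath
G21 ; units = mm
G90 ; absolute positioning
G28 ; home
; layer 1
G0 Z2.00
G0 X30.00 Y15.00
G1 X26.49 Y24.64
G1 X17.60 Y29.77
G1 X7.50 Y27.99
G1 X0.90 Y20.13
G1 X0.90 Y9.87
G1 X7.50 Y2.01
G1 X17.60 Y0.23
G1 X26.49 Y5.36
G1 X30.00 Y15.00
; layer 2
G0 Z4.00
G0 X30.00 Y15.00
G1 X26.49 Y24.64
G1 X17.60 Y29.77
G1 X7.50 Y27.99
G1 X0.90 Y20.13
G1 X0.90 Y9.87
G1 X7.50 Y2.01
G1 X17.60 Y0.23
G1 X26.49 Y5.36
G1 X30.00 Y15.00
; layer 3
G0 Z6.00
G0 X30.00 Y15.00
G1 X26.49 Y24.64
G1 X17.60 Y29.77
G1 X7.50 Y27.99
G1 X0.90 Y20.13
G1 X0.90 Y9.87
G1 X7.50 Y2.01
G1 X17.60 Y0.23
G1 X26.49 Y5.36
G1 X30.00 Y15.00
; layer 4
G0 Z8.00
G0 X30.00 Y15.00
G1 X26.49 Y24.64
G1 X17.60 Y29.77
G1 X7.50 Y27.99
G1 X0.90 Y20.13
G1 X0.90 Y9.87
G1 X7.50 Y2.01
G1 X17.60 Y0.23
G1 X26.49 Y5.36
G1 X30.00 Y15.00
; layer 5
G0 Z10.00
G0 X30.00 Y15.00
G1 X26.49 Y24.64
G1 X17.60 Y29.77
G1 X7.50 Y27.99
G1 X0.90 Y20.13
G1 X0.90 Y9.87
G1 X7.50 Y2.01
G1 X17.60 Y0.23
G1 X26.49 Y5.36
G1 X30.00 Y15.00
; layer 6
G0 Z12.00
G0 X30.00 Y15.00
G1 X26.49 Y24.64
G1 X17.60 Y29.77
G1 X7.50 Y27.99
G1 X0.90 Y20.13
G1 X0.90 Y9.87
G1 X7.50 Y2.01
G1 X17.60 Y0.23
G1 X26.49 Y5.36
G1 X30.00 Y15.00
; layer 7
G0 Z14.00
G0 X30.00 Y15.00
G1 X26.49 Y24.64
G1 X17.60 Y29.77
G1 X7.50 Y27.99
G1 X0.90 Y20.13
G1 X0.90 Y9.87
G1 X7.50 Y2.01
G1 X17.60 Y0.23
G1 X26.49 Y5.36
G1 X30.00 Y15.00
M2 ; end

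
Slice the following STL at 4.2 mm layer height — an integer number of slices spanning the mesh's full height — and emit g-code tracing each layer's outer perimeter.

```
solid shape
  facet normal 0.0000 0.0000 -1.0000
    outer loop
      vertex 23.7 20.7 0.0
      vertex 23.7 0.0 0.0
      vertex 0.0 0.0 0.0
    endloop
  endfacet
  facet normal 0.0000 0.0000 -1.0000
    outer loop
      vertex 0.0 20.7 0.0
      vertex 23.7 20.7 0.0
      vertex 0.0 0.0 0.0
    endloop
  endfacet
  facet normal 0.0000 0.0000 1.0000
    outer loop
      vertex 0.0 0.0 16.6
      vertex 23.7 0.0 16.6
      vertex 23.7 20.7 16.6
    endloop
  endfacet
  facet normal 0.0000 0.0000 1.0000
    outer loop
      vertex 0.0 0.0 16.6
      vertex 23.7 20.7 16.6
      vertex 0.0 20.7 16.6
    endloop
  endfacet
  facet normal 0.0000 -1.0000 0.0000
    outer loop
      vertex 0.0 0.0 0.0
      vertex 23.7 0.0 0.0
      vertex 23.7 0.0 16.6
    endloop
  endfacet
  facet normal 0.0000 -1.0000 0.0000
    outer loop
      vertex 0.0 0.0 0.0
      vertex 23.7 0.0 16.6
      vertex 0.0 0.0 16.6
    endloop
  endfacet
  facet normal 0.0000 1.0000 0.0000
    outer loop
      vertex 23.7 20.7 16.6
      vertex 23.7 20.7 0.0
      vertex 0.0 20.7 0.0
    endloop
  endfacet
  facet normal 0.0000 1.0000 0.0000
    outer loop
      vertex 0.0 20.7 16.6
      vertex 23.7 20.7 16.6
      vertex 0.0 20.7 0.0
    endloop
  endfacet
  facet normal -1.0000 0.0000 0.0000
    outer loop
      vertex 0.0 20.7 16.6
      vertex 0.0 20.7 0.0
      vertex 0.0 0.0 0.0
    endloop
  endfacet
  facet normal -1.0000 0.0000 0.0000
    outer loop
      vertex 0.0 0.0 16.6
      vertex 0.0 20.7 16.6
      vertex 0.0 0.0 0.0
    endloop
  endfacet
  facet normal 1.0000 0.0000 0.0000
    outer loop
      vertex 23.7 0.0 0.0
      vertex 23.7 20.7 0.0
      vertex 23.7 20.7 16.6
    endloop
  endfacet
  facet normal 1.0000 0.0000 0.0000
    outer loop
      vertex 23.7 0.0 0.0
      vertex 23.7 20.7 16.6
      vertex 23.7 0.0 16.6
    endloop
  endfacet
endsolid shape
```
; perimeter-only toolpath
G21 ; units = mm
G90 ; absolute positioning
G28 ; home
; layer 1
G0 Z4.2
G0 X0.0 Y0.0
G1 X23.7 Y0.0
G1 X23.7 Y20.7
G1 X0.0 Y20.7
G1 X0.0 Y0.0
; layer 2
G0 Z8.3
G0 X0.0 Y0.0
G1 X23.7 Y0.0
G1 X23.7 Y20.7
G1 X0.0 Y20.7
G1 X0.0 Y0.0
; layer 3
G0 Z12.5
G0 X0.0 Y0.0
G1 X23.7 Y0.0
G1 X23.7 Y20.7
G1 X0.0 Y20.7
G1 X0.0 Y0.0
; layer 4
G0 Z16.6
G0 X0.0 Y0.0
G1 X23.7 Y0.0
G1 X23.7 Y20.7
G1 X0.0 Y20.7
G1 X0.0 Y0.0
M2 ; end

The solid is a rectangular box, roughly 23.7 × 20.7 mm footprint and 16.6 mm tall. Slicing at Δz = 4.2 mm — 4 equal slices spanning the solid's height, so layer i sits at z = i·h/4 — gives 4 non-empty perimeters. Each is a 4-segment closed polygon; G0 lifts to the layer z and rapids to the start vertex, then G1 traces the edges.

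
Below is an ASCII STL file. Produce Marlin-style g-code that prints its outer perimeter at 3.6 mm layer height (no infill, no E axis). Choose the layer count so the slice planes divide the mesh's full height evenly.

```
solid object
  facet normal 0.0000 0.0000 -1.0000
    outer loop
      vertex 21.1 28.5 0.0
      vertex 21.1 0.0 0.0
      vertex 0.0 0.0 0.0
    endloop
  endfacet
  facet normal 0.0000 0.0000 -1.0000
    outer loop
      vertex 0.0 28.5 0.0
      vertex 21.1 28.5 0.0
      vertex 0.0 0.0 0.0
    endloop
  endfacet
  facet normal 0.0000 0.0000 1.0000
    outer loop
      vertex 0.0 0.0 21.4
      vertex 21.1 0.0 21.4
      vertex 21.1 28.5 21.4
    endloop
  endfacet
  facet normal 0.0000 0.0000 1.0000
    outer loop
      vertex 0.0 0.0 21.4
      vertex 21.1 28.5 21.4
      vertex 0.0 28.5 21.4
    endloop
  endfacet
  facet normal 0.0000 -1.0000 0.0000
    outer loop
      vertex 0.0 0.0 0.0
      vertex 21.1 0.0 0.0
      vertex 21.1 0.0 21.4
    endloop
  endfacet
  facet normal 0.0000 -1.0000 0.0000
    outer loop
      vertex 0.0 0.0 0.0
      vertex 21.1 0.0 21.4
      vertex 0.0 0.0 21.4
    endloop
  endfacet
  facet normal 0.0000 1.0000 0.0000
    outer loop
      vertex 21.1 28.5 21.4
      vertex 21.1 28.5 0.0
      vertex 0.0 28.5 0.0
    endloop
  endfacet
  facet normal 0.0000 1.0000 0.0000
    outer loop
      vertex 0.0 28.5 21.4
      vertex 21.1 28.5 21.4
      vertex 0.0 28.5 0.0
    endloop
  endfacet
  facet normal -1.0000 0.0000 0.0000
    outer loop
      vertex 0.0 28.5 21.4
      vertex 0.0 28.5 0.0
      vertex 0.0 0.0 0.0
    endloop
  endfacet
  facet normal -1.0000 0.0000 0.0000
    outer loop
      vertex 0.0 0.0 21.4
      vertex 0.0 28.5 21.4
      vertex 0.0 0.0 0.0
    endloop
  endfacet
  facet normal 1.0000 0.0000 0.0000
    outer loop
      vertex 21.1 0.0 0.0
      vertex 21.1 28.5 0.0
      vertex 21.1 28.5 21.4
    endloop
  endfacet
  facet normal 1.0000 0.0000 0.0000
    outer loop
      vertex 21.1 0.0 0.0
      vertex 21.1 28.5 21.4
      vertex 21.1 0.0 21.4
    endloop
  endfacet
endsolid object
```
; perimeter-only toolpath
G21 ; units = mm
G90 ; absolute positioning
G28 ; home
; layer 1
G0 Z3.6
G0 X0.0 Y0.0
G1 X21.1 Y0.0
G1 X21.1 Y28.5
G1 X0.0 Y28.5
G1 X0.0 Y0.0
; layer 2
G0 Z7.1
G0 X0.0 Y0.0
G1 X21.1 Y0.0
G1 X21.1 Y28.5
G1 X0.0 Y28.5
G1 X0.0 Y0.0
; layer 3
G0 Z10.7
G0 X0.0 Y0.0
G1 X21.1 Y0.0
G1 X21.1 Y28.5
G1 X0.0 Y28.5
G1 X0.0 Y0.0
; layer 4
G0 Z14.3
G0 X0.0 Y0.0
G1 X21.1 Y0.0
G1 X21.1 Y28.5
G1 X0.0 Y28.5
G1 X0.0 Y0.0
; layer 5
G0 Z17.8
G0 X0.0 Y0.0
G1 X21.1 Y0.0
G1 X21.1 Y28.5
G1 X0.0 Y28.5
G1 X0.0 Y0.0
; layer 6
G0 Z21.4
G0 X0.0 Y0.0
G1 X21.1 Y0.0
G1 X21.1 Y28.5
G1 X0.0 Y28.5
G1 X0.0 Y0.0
M2 ; end

The solid is a rectangular box, roughly 21.1 × 28.5 mm footprint and 21.4 mm tall. Slicing at Δz = 3.6 mm — 6 equal slices spanning the solid's height, so layer i sits at z = i·h/6 — gives 6 non-empty perimeters. Each is a 4-segment closed polygon; G0 lifts to the layer z and rapids to the start vertex, then G1 traces the edges.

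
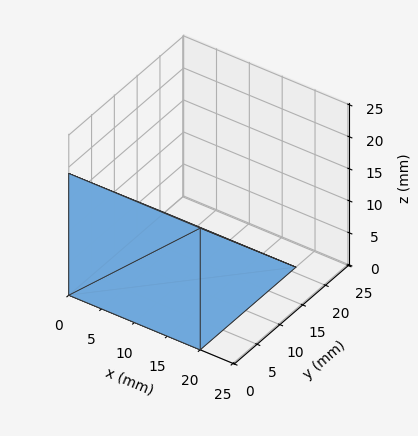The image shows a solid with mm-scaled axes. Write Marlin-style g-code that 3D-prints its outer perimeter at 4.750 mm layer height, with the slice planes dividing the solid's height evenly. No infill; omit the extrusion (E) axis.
Reading the render: the shape is a wedge (ramp): 20 × 21 mm base, rising to 19 mm along the y=0 edge and sloping linearly to z=0 at y=21 (dimensions read to the nearest mm from the axis ticks). For the g-code, the solid's height is divided into equal slices at the stated Δz and each level perimeter traced with G1 moves after a G0 lift.

; perimeter-only toolpath
G21 ; units = mm
G90 ; absolute positioning
G28 ; home
; layer 1
G0 Z4.750
G0 X0.000 Y0.000
G1 X20.000 Y0.000
G1 X20.000 Y15.750
G1 X0.000 Y15.750
G1 X0.000 Y0.000
; layer 2
G0 Z9.500
G0 X0.000 Y0.000
G1 X20.000 Y0.000
G1 X20.000 Y10.500
G1 X0.000 Y10.500
G1 X0.000 Y0.000
; layer 3
G0 Z14.250
G0 X0.000 Y0.000
G1 X20.000 Y0.000
G1 X20.000 Y5.250
G1 X0.000 Y5.250
G1 X0.000 Y0.000
M2 ; end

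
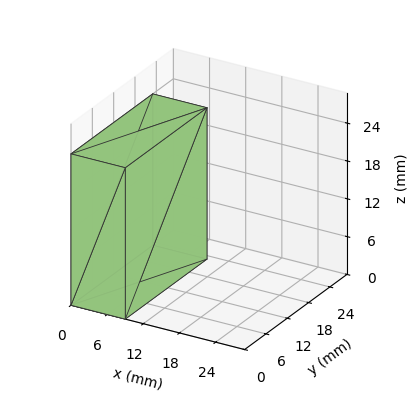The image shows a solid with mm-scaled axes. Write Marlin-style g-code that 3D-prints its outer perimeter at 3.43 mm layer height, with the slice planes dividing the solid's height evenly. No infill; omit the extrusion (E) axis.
Reading the render: the shape is a rectangular box, roughly 9 × 23 mm footprint and 24 mm tall (dimensions read to the nearest mm from the axis ticks). For the g-code, the solid's height is divided into equal slices at the stated Δz and each level perimeter traced with G1 moves after a G0 lift.

; perimeter-only toolpath
G21 ; units = mm
G90 ; absolute positioning
G28 ; home
; layer 1
G0 Z3.43
G0 X0.00 Y0.00
G1 X9.00 Y0.00
G1 X9.00 Y23.00
G1 X0.00 Y23.00
G1 X0.00 Y0.00
; layer 2
G0 Z6.86
G0 X0.00 Y0.00
G1 X9.00 Y0.00
G1 X9.00 Y23.00
G1 X0.00 Y23.00
G1 X0.00 Y0.00
; layer 3
G0 Z10.29
G0 X0.00 Y0.00
G1 X9.00 Y0.00
G1 X9.00 Y23.00
G1 X0.00 Y23.00
G1 X0.00 Y0.00
; layer 4
G0 Z13.71
G0 X0.00 Y0.00
G1 X9.00 Y0.00
G1 X9.00 Y23.00
G1 X0.00 Y23.00
G1 X0.00 Y0.00
; layer 5
G0 Z17.14
G0 X0.00 Y0.00
G1 X9.00 Y0.00
G1 X9.00 Y23.00
G1 X0.00 Y23.00
G1 X0.00 Y0.00
; layer 6
G0 Z20.57
G0 X0.00 Y0.00
G1 X9.00 Y0.00
G1 X9.00 Y23.00
G1 X0.00 Y23.00
G1 X0.00 Y0.00
; layer 7
G0 Z24.00
G0 X0.00 Y0.00
G1 X9.00 Y0.00
G1 X9.00 Y23.00
G1 X0.00 Y23.00
G1 X0.00 Y0.00
M2 ; end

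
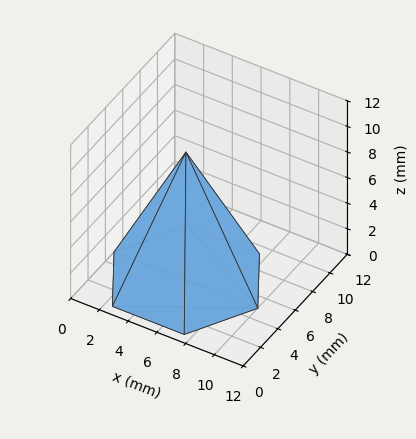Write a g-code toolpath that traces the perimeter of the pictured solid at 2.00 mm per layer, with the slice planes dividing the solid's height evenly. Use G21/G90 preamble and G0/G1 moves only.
Reading the render: the shape is a regular 6-sided pyramid, base circumscribed radius ≈ 5 mm, apex at z ≈ 10 mm (dimensions read to the nearest mm from the axis ticks). For the g-code, the solid's height is divided into equal slices at the stated Δz and each level perimeter traced with G1 moves after a G0 lift.

; perimeter-only toolpath
G21 ; units = mm
G90 ; absolute positioning
G28 ; home
; layer 1
G0 Z2.00
G0 X9.00 Y5.00
G1 X7.00 Y8.46
G1 X3.00 Y8.46
G1 X1.00 Y5.00
G1 X3.00 Y1.54
G1 X7.00 Y1.54
G1 X9.00 Y5.00
; layer 2
G0 Z4.00
G0 X8.00 Y5.00
G1 X6.50 Y7.60
G1 X3.50 Y7.60
G1 X2.00 Y5.00
G1 X3.50 Y2.40
G1 X6.50 Y2.40
G1 X8.00 Y5.00
; layer 3
G0 Z6.00
G0 X7.00 Y5.00
G1 X6.00 Y6.73
G1 X4.00 Y6.73
G1 X3.00 Y5.00
G1 X4.00 Y3.27
G1 X6.00 Y3.27
G1 X7.00 Y5.00
; layer 4
G0 Z8.00
G0 X6.00 Y5.00
G1 X5.50 Y5.87
G1 X4.50 Y5.87
G1 X4.00 Y5.00
G1 X4.50 Y4.13
G1 X5.50 Y4.13
G1 X6.00 Y5.00
M2 ; end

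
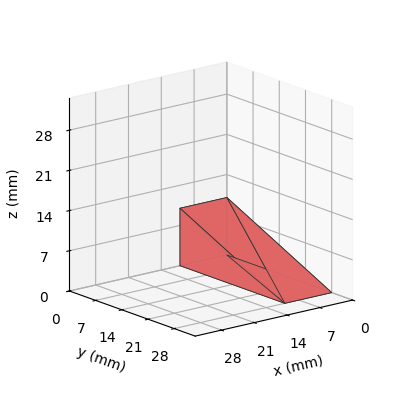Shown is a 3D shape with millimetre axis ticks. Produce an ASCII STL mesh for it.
Reading the render: the shape is a wedge (ramp): 10 × 28 mm base, rising to 10 mm along the y=0 edge and sloping linearly to z=0 at y=28 (dimensions read to the nearest mm from the axis ticks). For the STL, each face is triangulated and given an outward normal.

solid part
  facet normal 0.0000 0.0000 -1.0000
    outer loop
      vertex 10.000 28.000 0.000
      vertex 10.000 0.000 0.000
      vertex 0.000 0.000 0.000
    endloop
  endfacet
  facet normal 0.0000 0.0000 -1.0000
    outer loop
      vertex 0.000 28.000 0.000
      vertex 10.000 28.000 0.000
      vertex 0.000 0.000 0.000
    endloop
  endfacet
  facet normal 0.0000 -1.0000 0.0000
    outer loop
      vertex 0.000 0.000 0.000
      vertex 10.000 0.000 0.000
      vertex 10.000 0.000 10.000
    endloop
  endfacet
  facet normal 0.0000 -1.0000 0.0000
    outer loop
      vertex 0.000 0.000 0.000
      vertex 10.000 0.000 10.000
      vertex 0.000 0.000 10.000
    endloop
  endfacet
  facet normal 0.0000 0.3363 0.9417
    outer loop
      vertex 0.000 0.000 10.000
      vertex 10.000 0.000 10.000
      vertex 10.000 28.000 0.000
    endloop
  endfacet
  facet normal 0.0000 0.3363 0.9417
    outer loop
      vertex 0.000 0.000 10.000
      vertex 10.000 28.000 0.000
      vertex 0.000 28.000 0.000
    endloop
  endfacet
  facet normal -1.0000 0.0000 0.0000
    outer loop
      vertex 0.000 0.000 10.000
      vertex 0.000 28.000 0.000
      vertex 0.000 0.000 0.000
    endloop
  endfacet
  facet normal 1.0000 0.0000 0.0000
    outer loop
      vertex 10.000 0.000 0.000
      vertex 10.000 28.000 0.000
      vertex 10.000 0.000 10.000
    endloop
  endfacet
endsolid part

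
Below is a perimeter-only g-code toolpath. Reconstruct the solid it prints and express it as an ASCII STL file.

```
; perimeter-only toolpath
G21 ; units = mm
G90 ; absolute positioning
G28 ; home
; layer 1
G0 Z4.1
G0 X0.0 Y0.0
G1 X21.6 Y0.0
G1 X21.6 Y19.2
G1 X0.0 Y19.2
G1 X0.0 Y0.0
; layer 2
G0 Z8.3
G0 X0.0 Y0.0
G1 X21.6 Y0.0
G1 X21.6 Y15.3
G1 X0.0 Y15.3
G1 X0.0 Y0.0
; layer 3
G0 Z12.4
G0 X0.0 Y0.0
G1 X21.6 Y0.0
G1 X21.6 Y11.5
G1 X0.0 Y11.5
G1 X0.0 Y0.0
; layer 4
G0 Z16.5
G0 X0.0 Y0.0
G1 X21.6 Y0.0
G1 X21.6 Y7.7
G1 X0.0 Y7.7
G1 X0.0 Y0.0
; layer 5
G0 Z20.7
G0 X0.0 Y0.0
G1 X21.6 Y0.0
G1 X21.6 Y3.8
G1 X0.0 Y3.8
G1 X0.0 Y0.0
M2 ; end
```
solid part
  facet normal 0.0000 0.0000 -1.0000
    outer loop
      vertex 21.6 23.0 0.0
      vertex 21.6 0.0 0.0
      vertex 0.0 0.0 0.0
    endloop
  endfacet
  facet normal 0.0000 0.0000 -1.0000
    outer loop
      vertex 0.0 23.0 0.0
      vertex 21.6 23.0 0.0
      vertex 0.0 0.0 0.0
    endloop
  endfacet
  facet normal 0.0000 -1.0000 0.0000
    outer loop
      vertex 0.0 0.0 0.0
      vertex 21.6 0.0 0.0
      vertex 21.6 0.0 24.8
    endloop
  endfacet
  facet normal 0.0000 -1.0000 0.0000
    outer loop
      vertex 0.0 0.0 0.0
      vertex 21.6 0.0 24.8
      vertex 0.0 0.0 24.8
    endloop
  endfacet
  facet normal 0.0000 0.7332 0.6800
    outer loop
      vertex 0.0 0.0 24.8
      vertex 21.6 0.0 24.8
      vertex 21.6 23.0 0.0
    endloop
  endfacet
  facet normal 0.0000 0.7332 0.6800
    outer loop
      vertex 0.0 0.0 24.8
      vertex 21.6 23.0 0.0
      vertex 0.0 23.0 0.0
    endloop
  endfacet
  facet normal -1.0000 0.0000 0.0000
    outer loop
      vertex 0.0 0.0 24.8
      vertex 0.0 23.0 0.0
      vertex 0.0 0.0 0.0
    endloop
  endfacet
  facet normal 1.0000 0.0000 0.0000
    outer loop
      vertex 21.6 0.0 0.0
      vertex 21.6 23.0 0.0
      vertex 21.6 0.0 24.8
    endloop
  endfacet
endsolid part

The G0 Z moves step by Δz≈4.1 mm. The G1 loops shrink linearly with z, so the solid tapers from its base footprint up to z≈24.8. Closing with a flat bottom cap and the tapered top and triangulating gives 8 facets — a wedge (ramp): 21.6 × 23 mm base, rising to 24.8 mm along the y=0 edge and sloping linearly to z=0 at y=23.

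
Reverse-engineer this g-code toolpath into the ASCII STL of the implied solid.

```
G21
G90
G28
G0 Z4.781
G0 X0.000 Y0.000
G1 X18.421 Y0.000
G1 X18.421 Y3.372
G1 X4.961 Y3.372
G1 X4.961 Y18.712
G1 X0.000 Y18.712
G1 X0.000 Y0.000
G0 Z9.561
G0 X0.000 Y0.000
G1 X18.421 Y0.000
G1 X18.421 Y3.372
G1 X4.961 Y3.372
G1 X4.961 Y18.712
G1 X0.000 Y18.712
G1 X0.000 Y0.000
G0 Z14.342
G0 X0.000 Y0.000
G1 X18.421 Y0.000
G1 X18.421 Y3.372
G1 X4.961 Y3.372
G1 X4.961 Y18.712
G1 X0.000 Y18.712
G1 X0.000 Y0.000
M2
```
solid part
  facet normal 0.0000 0.0000 -1.0000
    outer loop
      vertex 18.421 3.372 0.000
      vertex 18.421 0.000 0.000
      vertex 0.000 0.000 0.000
    endloop
  endfacet
  facet normal 0.0000 0.0000 -1.0000
    outer loop
      vertex 4.961 3.372 0.000
      vertex 18.421 3.372 0.000
      vertex 0.000 0.000 0.000
    endloop
  endfacet
  facet normal 0.0000 0.0000 -1.0000
    outer loop
      vertex 4.961 18.712 0.000
      vertex 4.961 3.372 0.000
      vertex 0.000 0.000 0.000
    endloop
  endfacet
  facet normal 0.0000 0.0000 -1.0000
    outer loop
      vertex 0.000 18.712 0.000
      vertex 4.961 18.712 0.000
      vertex 0.000 0.000 0.000
    endloop
  endfacet
  facet normal 0.0000 0.0000 1.0000
    outer loop
      vertex 0.000 0.000 14.342
      vertex 18.421 0.000 14.342
      vertex 18.421 3.372 14.342
    endloop
  endfacet
  facet normal 0.0000 0.0000 1.0000
    outer loop
      vertex 0.000 0.000 14.342
      vertex 18.421 3.372 14.342
      vertex 4.961 3.372 14.342
    endloop
  endfacet
  facet normal 0.0000 0.0000 1.0000
    outer loop
      vertex 0.000 0.000 14.342
      vertex 4.961 3.372 14.342
      vertex 4.961 18.712 14.342
    endloop
  endfacet
  facet normal 0.0000 0.0000 1.0000
    outer loop
      vertex 0.000 0.000 14.342
      vertex 4.961 18.712 14.342
      vertex 0.000 18.712 14.342
    endloop
  endfacet
  facet normal 0.0000 -1.0000 0.0000
    outer loop
      vertex 0.000 0.000 0.000
      vertex 18.421 0.000 0.000
      vertex 18.421 0.000 14.342
    endloop
  endfacet
  facet normal 0.0000 -1.0000 0.0000
    outer loop
      vertex 0.000 0.000 0.000
      vertex 18.421 0.000 14.342
      vertex 0.000 0.000 14.342
    endloop
  endfacet
  facet normal 1.0000 0.0000 0.0000
    outer loop
      vertex 18.421 0.000 0.000
      vertex 18.421 3.372 0.000
      vertex 18.421 3.372 14.342
    endloop
  endfacet
  facet normal 1.0000 0.0000 0.0000
    outer loop
      vertex 18.421 0.000 0.000
      vertex 18.421 3.372 14.342
      vertex 18.421 0.000 14.342
    endloop
  endfacet
  facet normal 0.0000 1.0000 0.0000
    outer loop
      vertex 18.421 3.372 0.000
      vertex 4.961 3.372 0.000
      vertex 4.961 3.372 14.342
    endloop
  endfacet
  facet normal 0.0000 1.0000 0.0000
    outer loop
      vertex 18.421 3.372 0.000
      vertex 4.961 3.372 14.342
      vertex 18.421 3.372 14.342
    endloop
  endfacet
  facet normal 1.0000 0.0000 0.0000
    outer loop
      vertex 4.961 3.372 0.000
      vertex 4.961 18.712 0.000
      vertex 4.961 18.712 14.342
    endloop
  endfacet
  facet normal 1.0000 0.0000 0.0000
    outer loop
      vertex 4.961 3.372 0.000
      vertex 4.961 18.712 14.342
      vertex 4.961 3.372 14.342
    endloop
  endfacet
  facet normal 0.0000 1.0000 0.0000
    outer loop
      vertex 4.961 18.712 0.000
      vertex 0.000 18.712 0.000
      vertex 0.000 18.712 14.342
    endloop
  endfacet
  facet normal 0.0000 1.0000 0.0000
    outer loop
      vertex 4.961 18.712 0.000
      vertex 0.000 18.712 14.342
      vertex 4.961 18.712 14.342
    endloop
  endfacet
  facet normal -1.0000 0.0000 0.0000
    outer loop
      vertex 0.000 18.712 0.000
      vertex 0.000 0.000 0.000
      vertex 0.000 0.000 14.342
    endloop
  endfacet
  facet normal -1.0000 0.0000 0.0000
    outer loop
      vertex 0.000 18.712 0.000
      vertex 0.000 0.000 14.342
      vertex 0.000 18.712 14.342
    endloop
  endfacet
endsolid part

The G0 Z moves step by Δz≈4.781 mm. Every layer's G1 loop is the same polygon, so the solid is a straight extrusion of it from z=0 to z≈14.3. Closing with flat bottom and top caps and triangulating gives 20 facets — an L-shaped prism: outer 18.4 × 18.7 mm, arm thicknesses ≈ 3.37 mm (horizontal) and 4.96 mm (vertical), extruded 14.3 mm in z.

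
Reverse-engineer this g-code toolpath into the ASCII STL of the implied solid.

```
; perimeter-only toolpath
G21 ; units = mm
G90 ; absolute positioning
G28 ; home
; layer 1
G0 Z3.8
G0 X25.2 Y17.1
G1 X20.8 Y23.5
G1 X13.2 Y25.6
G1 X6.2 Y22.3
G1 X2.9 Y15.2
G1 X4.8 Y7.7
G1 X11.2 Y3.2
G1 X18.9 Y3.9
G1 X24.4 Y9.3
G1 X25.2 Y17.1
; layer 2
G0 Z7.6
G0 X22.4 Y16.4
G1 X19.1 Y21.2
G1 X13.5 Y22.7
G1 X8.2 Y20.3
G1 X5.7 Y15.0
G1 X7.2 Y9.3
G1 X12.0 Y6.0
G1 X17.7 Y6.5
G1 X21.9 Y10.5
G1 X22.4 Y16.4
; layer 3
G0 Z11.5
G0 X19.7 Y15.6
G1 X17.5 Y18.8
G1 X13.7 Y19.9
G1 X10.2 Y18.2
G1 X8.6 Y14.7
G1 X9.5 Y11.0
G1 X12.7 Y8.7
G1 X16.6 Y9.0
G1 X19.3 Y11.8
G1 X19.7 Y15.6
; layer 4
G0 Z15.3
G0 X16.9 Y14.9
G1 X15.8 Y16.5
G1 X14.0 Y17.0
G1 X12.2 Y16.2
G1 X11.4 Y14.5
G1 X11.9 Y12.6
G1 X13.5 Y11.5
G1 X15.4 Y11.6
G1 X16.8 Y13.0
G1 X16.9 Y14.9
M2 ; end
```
solid part
  facet normal 0.0000 0.0000 -1.0000
    outer loop
      vertex 13.0 28.4 0.0
      vertex 22.4 25.8 0.0
      vertex 27.9 17.8 0.0
    endloop
  endfacet
  facet normal 0.0000 0.0000 -1.0000
    outer loop
      vertex 4.2 24.3 0.0
      vertex 13.0 28.4 0.0
      vertex 27.9 17.8 0.0
    endloop
  endfacet
  facet normal 0.0000 0.0000 -1.0000
    outer loop
      vertex 0.1 15.5 0.0
      vertex 4.2 24.3 0.0
      vertex 27.9 17.8 0.0
    endloop
  endfacet
  facet normal 0.0000 0.0000 -1.0000
    outer loop
      vertex 2.5 6.1 0.0
      vertex 0.1 15.5 0.0
      vertex 27.9 17.8 0.0
    endloop
  endfacet
  facet normal 0.0000 0.0000 -1.0000
    outer loop
      vertex 10.5 0.5 0.0
      vertex 2.5 6.1 0.0
      vertex 27.9 17.8 0.0
    endloop
  endfacet
  facet normal 0.0000 0.0000 -1.0000
    outer loop
      vertex 20.1 1.3 0.0
      vertex 10.5 0.5 0.0
      vertex 27.9 17.8 0.0
    endloop
  endfacet
  facet normal 0.0000 0.0000 -1.0000
    outer loop
      vertex 27.0 8.1 0.0
      vertex 20.1 1.3 0.0
      vertex 27.9 17.8 0.0
    endloop
  endfacet
  facet normal 0.6758 0.4646 0.5723
    outer loop
      vertex 27.9 17.8 0.0
      vertex 22.4 25.8 0.0
      vertex 14.2 14.2 19.1
    endloop
  endfacet
  facet normal 0.2184 0.7897 0.5734
    outer loop
      vertex 22.4 25.8 0.0
      vertex 13.0 28.4 0.0
      vertex 14.2 14.2 19.1
    endloop
  endfacet
  facet normal -0.3459 0.7424 0.5737
    outer loop
      vertex 13.0 28.4 0.0
      vertex 4.2 24.3 0.0
      vertex 14.2 14.2 19.1
    endloop
  endfacet
  facet normal -0.7433 0.3463 0.5723
    outer loop
      vertex 4.2 24.3 0.0
      vertex 0.1 15.5 0.0
      vertex 14.2 14.2 19.1
    endloop
  endfacet
  facet normal -0.7944 -0.2028 0.5726
    outer loop
      vertex 0.1 15.5 0.0
      vertex 2.5 6.1 0.0
      vertex 14.2 14.2 19.1
    endloop
  endfacet
  facet normal -0.4701 -0.6715 0.5728
    outer loop
      vertex 2.5 6.1 0.0
      vertex 10.5 0.5 0.0
      vertex 14.2 14.2 19.1
    endloop
  endfacet
  facet normal 0.0681 -0.8169 0.5728
    outer loop
      vertex 10.5 0.5 0.0
      vertex 20.1 1.3 0.0
      vertex 14.2 14.2 19.1
    endloop
  endfacet
  facet normal 0.5756 -0.5841 0.5723
    outer loop
      vertex 20.1 1.3 0.0
      vertex 27.0 8.1 0.0
      vertex 14.2 14.2 19.1
    endloop
  endfacet
  facet normal 0.8170 -0.0758 0.5717
    outer loop
      vertex 27.0 8.1 0.0
      vertex 27.9 17.8 0.0
      vertex 14.2 14.2 19.1
    endloop
  endfacet
endsolid part

The G0 Z moves step by Δz≈3.8 mm. The G1 loops shrink linearly with z, so the solid tapers from its base footprint up to z≈19.1. Closing with a flat bottom cap and the tapered top and triangulating gives 16 facets — a regular 9-sided pyramid, base circumscribed radius ≈ 14.2 mm, apex at z ≈ 19.1 mm.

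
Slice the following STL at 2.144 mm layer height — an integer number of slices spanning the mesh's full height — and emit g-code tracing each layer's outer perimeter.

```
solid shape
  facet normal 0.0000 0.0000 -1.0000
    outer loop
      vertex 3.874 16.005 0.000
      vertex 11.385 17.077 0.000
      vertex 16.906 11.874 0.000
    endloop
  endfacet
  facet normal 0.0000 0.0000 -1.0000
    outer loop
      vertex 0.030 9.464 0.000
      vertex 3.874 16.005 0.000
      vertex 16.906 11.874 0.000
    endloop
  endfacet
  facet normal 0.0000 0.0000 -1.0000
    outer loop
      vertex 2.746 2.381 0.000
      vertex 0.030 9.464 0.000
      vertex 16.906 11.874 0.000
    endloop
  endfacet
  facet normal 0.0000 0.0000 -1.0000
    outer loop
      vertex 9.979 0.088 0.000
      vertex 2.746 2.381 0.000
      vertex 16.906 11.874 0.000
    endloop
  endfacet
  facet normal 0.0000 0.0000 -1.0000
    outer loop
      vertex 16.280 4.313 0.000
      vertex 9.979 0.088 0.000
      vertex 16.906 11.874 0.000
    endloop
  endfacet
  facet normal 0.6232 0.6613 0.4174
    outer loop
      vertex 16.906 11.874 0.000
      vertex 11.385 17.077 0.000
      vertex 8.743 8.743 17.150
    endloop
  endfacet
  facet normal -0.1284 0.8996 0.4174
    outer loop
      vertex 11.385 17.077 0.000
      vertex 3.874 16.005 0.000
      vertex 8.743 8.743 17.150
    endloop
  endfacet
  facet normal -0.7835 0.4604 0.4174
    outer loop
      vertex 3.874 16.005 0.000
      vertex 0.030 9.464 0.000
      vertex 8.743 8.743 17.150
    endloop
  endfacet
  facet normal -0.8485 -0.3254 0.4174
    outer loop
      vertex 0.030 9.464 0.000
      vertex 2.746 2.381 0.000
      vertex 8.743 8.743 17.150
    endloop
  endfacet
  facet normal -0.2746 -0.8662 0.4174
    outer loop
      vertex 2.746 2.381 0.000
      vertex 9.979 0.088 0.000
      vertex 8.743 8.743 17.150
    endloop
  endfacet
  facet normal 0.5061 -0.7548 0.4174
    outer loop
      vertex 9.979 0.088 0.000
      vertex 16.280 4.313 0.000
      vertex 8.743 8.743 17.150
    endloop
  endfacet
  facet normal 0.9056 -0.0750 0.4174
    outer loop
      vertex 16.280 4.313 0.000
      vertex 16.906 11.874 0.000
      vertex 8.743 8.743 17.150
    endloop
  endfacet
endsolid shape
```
; perimeter-only toolpath
G21 ; units = mm
G90 ; absolute positioning
G28 ; home
; layer 1
G0 Z2.144
G0 X15.886 Y11.483
G1 X11.055 Y16.035
G1 X4.483 Y15.097
G1 X1.119 Y9.374
G1 X3.496 Y3.176
G1 X9.824 Y1.170
G1 X15.338 Y4.867
G1 X15.886 Y11.483
; layer 2
G0 Z4.287
G0 X14.865 Y11.091
G1 X10.725 Y14.994
G1 X5.091 Y14.190
G1 X2.208 Y9.284
G1 X4.245 Y3.971
G1 X9.670 Y2.252
G1 X14.396 Y5.421
G1 X14.865 Y11.091
; layer 3
G0 Z6.431
G0 X13.845 Y10.700
G1 X10.394 Y13.952
G1 X5.700 Y13.282
G1 X3.297 Y9.194
G1 X4.995 Y4.767
G1 X9.515 Y3.334
G1 X13.454 Y5.974
G1 X13.845 Y10.700
; layer 4
G0 Z8.575
G0 X12.825 Y10.309
G1 X10.064 Y12.910
G1 X6.309 Y12.374
G1 X4.386 Y9.104
G1 X5.745 Y5.562
G1 X9.361 Y4.415
G1 X12.512 Y6.528
G1 X12.825 Y10.309
; layer 5
G0 Z10.719
G0 X11.804 Y9.917
G1 X9.734 Y11.868
G1 X6.917 Y11.466
G1 X5.476 Y9.013
G1 X6.494 Y6.357
G1 X9.207 Y5.497
G1 X11.569 Y7.082
G1 X11.804 Y9.917
; layer 6
G0 Z12.862
G0 X10.784 Y9.526
G1 X9.403 Y10.826
G1 X7.526 Y10.558
G1 X6.565 Y8.923
G1 X7.244 Y7.152
G1 X9.052 Y6.579
G1 X10.627 Y7.635
G1 X10.784 Y9.526
; layer 7
G0 Z15.006
G0 X9.763 Y9.134
G1 X9.073 Y9.785
G1 X8.134 Y9.651
G1 X7.654 Y8.833
G1 X7.993 Y7.948
G1 X8.898 Y7.661
G1 X9.685 Y8.189
G1 X9.763 Y9.134
M2 ; end

The solid is a regular 7-sided pyramid, base circumscribed radius ≈ 8.74 mm, apex at z ≈ 17.1 mm. Slicing at Δz = 2.144 mm — 8 equal slices spanning the solid's height, so layer i sits at z = i·h/8 — gives 7 non-empty perimeters. Each is a 7-segment closed polygon; G0 lifts to the layer z and rapids to the start vertex, then G1 traces the edges. The cross-section shrinks linearly with z (the slice at the apex is degenerate and omitted).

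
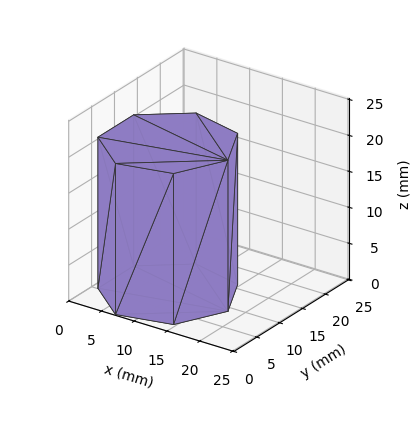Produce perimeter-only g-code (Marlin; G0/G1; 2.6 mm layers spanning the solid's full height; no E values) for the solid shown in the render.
Reading the render: the shape is a regular 7-sided prism (a cylinder approximated with 7 flat sides), circumscribed radius ≈ 9 mm, height ≈ 21 mm (dimensions read to the nearest mm from the axis ticks). For the g-code, the solid's height is divided into equal slices at the stated Δz and each level perimeter traced with G1 moves after a G0 lift.

; perimeter-only toolpath
G21 ; units = mm
G90 ; absolute positioning
G28 ; home
; layer 1
G0 Z2.6
G0 X18.0 Y9.0
G1 X14.6 Y16.0
G1 X7.0 Y17.8
G1 X0.9 Y12.9
G1 X0.9 Y5.1
G1 X7.0 Y0.2
G1 X14.6 Y2.0
G1 X18.0 Y9.0
; layer 2
G0 Z5.2
G0 X18.0 Y9.0
G1 X14.6 Y16.0
G1 X7.0 Y17.8
G1 X0.9 Y12.9
G1 X0.9 Y5.1
G1 X7.0 Y0.2
G1 X14.6 Y2.0
G1 X18.0 Y9.0
; layer 3
G0 Z7.9
G0 X18.0 Y9.0
G1 X14.6 Y16.0
G1 X7.0 Y17.8
G1 X0.9 Y12.9
G1 X0.9 Y5.1
G1 X7.0 Y0.2
G1 X14.6 Y2.0
G1 X18.0 Y9.0
; layer 4
G0 Z10.5
G0 X18.0 Y9.0
G1 X14.6 Y16.0
G1 X7.0 Y17.8
G1 X0.9 Y12.9
G1 X0.9 Y5.1
G1 X7.0 Y0.2
G1 X14.6 Y2.0
G1 X18.0 Y9.0
; layer 5
G0 Z13.1
G0 X18.0 Y9.0
G1 X14.6 Y16.0
G1 X7.0 Y17.8
G1 X0.9 Y12.9
G1 X0.9 Y5.1
G1 X7.0 Y0.2
G1 X14.6 Y2.0
G1 X18.0 Y9.0
; layer 6
G0 Z15.8
G0 X18.0 Y9.0
G1 X14.6 Y16.0
G1 X7.0 Y17.8
G1 X0.9 Y12.9
G1 X0.9 Y5.1
G1 X7.0 Y0.2
G1 X14.6 Y2.0
G1 X18.0 Y9.0
; layer 7
G0 Z18.4
G0 X18.0 Y9.0
G1 X14.6 Y16.0
G1 X7.0 Y17.8
G1 X0.9 Y12.9
G1 X0.9 Y5.1
G1 X7.0 Y0.2
G1 X14.6 Y2.0
G1 X18.0 Y9.0
; layer 8
G0 Z21.0
G0 X18.0 Y9.0
G1 X14.6 Y16.0
G1 X7.0 Y17.8
G1 X0.9 Y12.9
G1 X0.9 Y5.1
G1 X7.0 Y0.2
G1 X14.6 Y2.0
G1 X18.0 Y9.0
M2 ; end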